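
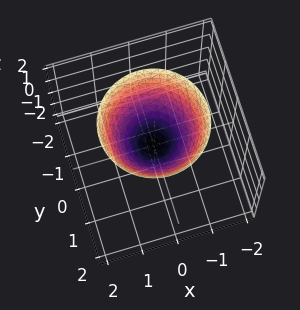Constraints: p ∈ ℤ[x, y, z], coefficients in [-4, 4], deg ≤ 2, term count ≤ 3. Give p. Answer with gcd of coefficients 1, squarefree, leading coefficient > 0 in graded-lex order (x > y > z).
x^2 + y^2 - z

(a) The degree is 2 — a paraboloid; a quadric.
(b) Symmetries: rotational symmetry about the z-axis ⇒ p depends on x, y only through x² + y².
(c) From the axis intercepts and sections: it meets the y-axis at y = 0 (among the integer gridlines); it crosses the x-axis at the gridline x = 0; it meets the z-axis at z = 0 (among the integer gridlines).
(d) The integer polynomial consistent with all of this is the stated p.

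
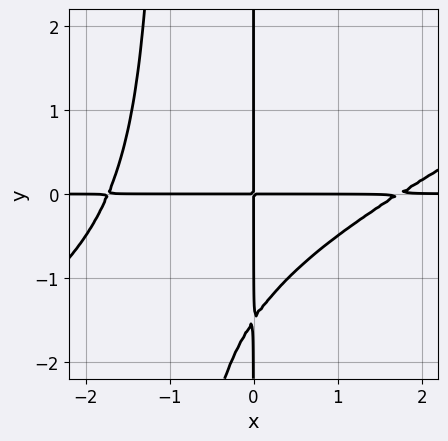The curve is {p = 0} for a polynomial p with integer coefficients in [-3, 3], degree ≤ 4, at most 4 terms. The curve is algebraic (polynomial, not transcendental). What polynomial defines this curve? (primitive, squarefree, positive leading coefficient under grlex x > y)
x^3*y - 2*x^2*y^2 - 2*x*y^2 - 3*x*y

1. Degree: a generic line meets the curve in up to 4 points, so deg p = 4.
2. Observable constraints: every point of the x-axis in the box is on the curve; every point of the y-axis in the box is on the curve.
3. Putting this together gives p.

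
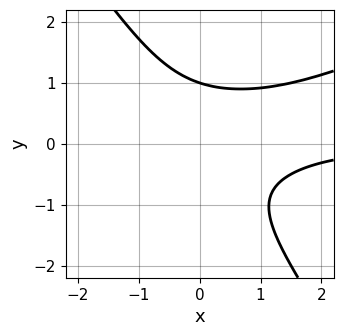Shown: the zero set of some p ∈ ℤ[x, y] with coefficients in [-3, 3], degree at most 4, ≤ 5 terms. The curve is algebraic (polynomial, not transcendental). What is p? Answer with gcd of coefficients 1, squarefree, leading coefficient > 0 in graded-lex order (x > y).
2*x^2*y - 3*x*y^2 - 3*y^3 + 3

1. Degree: a generic line meets the curve in up to 3 points, so deg p = 3.
2. Reading off the gridlines: one y-axis crossing is at y = 1; no x-intercept at any integer in the box.
3. Solving for integer coefficients yields p as stated.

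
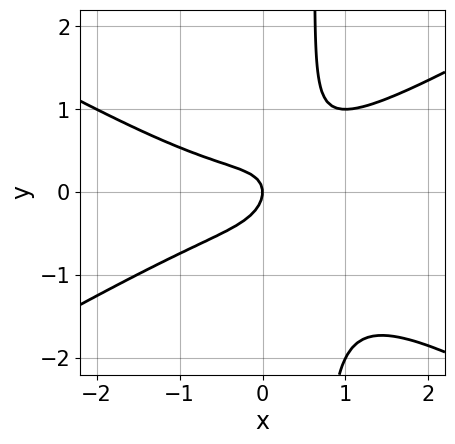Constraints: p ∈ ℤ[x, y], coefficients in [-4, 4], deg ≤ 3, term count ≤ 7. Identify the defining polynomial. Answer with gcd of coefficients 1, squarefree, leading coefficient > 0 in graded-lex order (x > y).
x^3 - 3*x*y^2 - x*y + 2*y^2 + x

1. deg p = 3. A generic line meets the curve in up to 3 points.
2. Checking where it meets the axes: it meets the y-axis at y = 0 (among the integer gridlines); it meets the x-axis at x = 0 (among the integer gridlines).
3. Solving for integer coefficients yields p as stated.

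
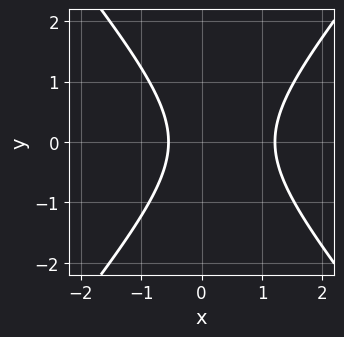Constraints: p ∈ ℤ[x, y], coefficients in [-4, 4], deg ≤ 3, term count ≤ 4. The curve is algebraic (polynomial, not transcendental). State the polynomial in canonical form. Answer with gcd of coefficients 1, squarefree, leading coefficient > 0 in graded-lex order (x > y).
Degree: no degree-1 curve has this shape, so deg p = 2.
Symmetries: the y ↦ −y reflection is a symmetry, so y appears only in even powers.
From the visible intercepts: it misses every integer gridline on the y-axis.
The integer polynomial consistent with all of this is the stated p.

3*x^2 - 2*y^2 - 2*x - 2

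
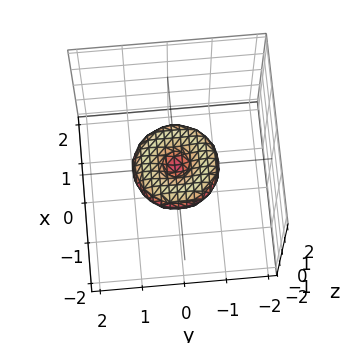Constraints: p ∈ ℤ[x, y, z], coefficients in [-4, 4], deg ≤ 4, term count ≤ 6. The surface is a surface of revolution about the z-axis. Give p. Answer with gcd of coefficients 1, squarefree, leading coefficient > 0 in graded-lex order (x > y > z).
x^4 + 2*x^2*y^2 + y^4 - x^2 - y^2 + 2*z^2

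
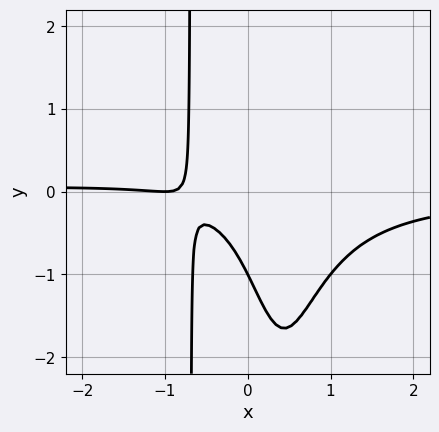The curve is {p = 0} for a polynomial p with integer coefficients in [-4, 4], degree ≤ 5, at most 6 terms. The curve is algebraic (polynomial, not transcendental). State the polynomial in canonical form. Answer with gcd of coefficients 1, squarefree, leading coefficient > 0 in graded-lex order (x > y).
3*x^3*y + x^2 + 2*x + y + 1

1. deg p = 4. No degree-3 curve has this shape.
2. From the visible intercepts: it crosses the y-axis at the gridline y = -1; it meets the x-axis at x = -1 (among the integer gridlines).
3. These observations pin down the coefficients.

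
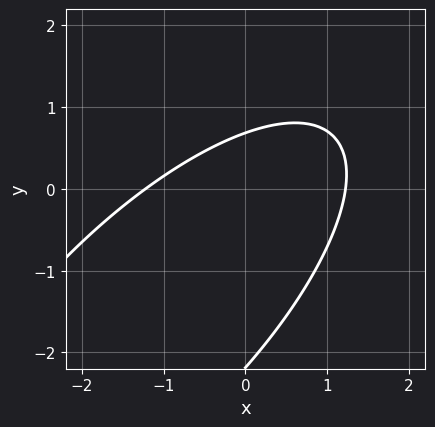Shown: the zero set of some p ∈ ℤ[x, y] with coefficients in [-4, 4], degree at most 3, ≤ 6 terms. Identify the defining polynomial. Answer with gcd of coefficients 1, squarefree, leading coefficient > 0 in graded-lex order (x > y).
deg p = 2. A generic line meets the curve in up to 2 points.
The integer polynomial consistent with all of this is the stated p.

2*x^2 - 3*x*y + 2*y^2 + 3*y - 3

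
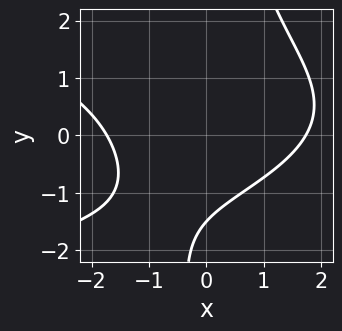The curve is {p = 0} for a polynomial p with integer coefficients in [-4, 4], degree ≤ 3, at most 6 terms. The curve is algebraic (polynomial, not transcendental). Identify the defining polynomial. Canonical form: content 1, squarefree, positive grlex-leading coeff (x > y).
x*y^2 + x^2 - 2*y - 3

1. Degree: the shape is more complex than any degree-2 curve, so deg p = 3.
2. Solving for integer coefficients yields p as stated.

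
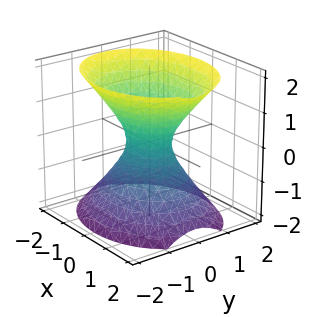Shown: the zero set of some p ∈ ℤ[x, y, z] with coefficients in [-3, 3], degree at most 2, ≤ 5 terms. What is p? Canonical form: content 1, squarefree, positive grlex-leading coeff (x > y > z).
2*x^2 + 3*y^2 - 2*z^2 - 1

1. The degree is 2 — one connected sheet with a waist; a quadric.
2. Symmetries: mirror symmetry x ↦ −x ⇒ only even powers of x; the y ↦ −y reflection is a symmetry, so y appears only in even powers; it's symmetric under z → −z, forcing even powers of z.
3. From the visible intercepts: it misses every integer gridline on the z-axis.
4. Solving for integer coefficients yields p as stated.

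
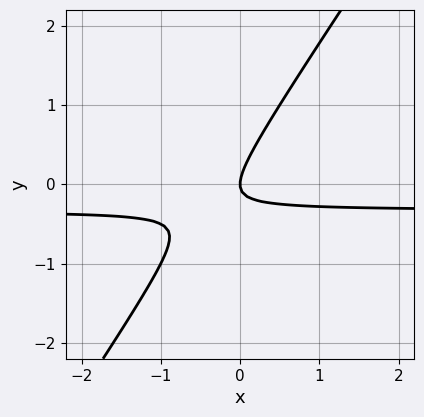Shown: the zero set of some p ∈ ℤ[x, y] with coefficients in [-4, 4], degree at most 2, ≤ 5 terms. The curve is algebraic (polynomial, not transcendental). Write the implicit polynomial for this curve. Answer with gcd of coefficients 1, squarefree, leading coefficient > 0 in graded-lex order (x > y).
deg p = 2.
Against the integer gridlines: it crosses the y-axis at the gridline y = 0; it crosses the x-axis at the gridline x = 0.
Together with the visible shape, these determine p as stated.

3*x*y - 2*y^2 + x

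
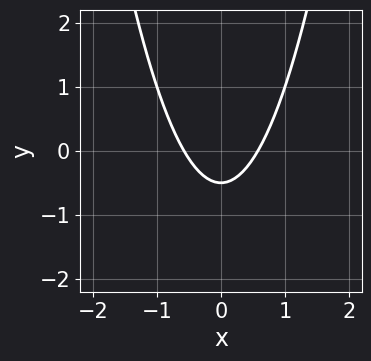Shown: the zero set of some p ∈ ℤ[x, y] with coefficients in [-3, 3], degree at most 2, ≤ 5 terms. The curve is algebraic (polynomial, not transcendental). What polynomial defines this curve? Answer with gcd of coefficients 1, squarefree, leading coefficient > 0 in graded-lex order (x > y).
3*x^2 - 2*y - 1

1. deg p = 2. A generic line meets the curve in up to 2 points.
2. Symmetries: it's symmetric under x → −x, forcing even powers of x.
3. Solving for integer coefficients yields p as stated.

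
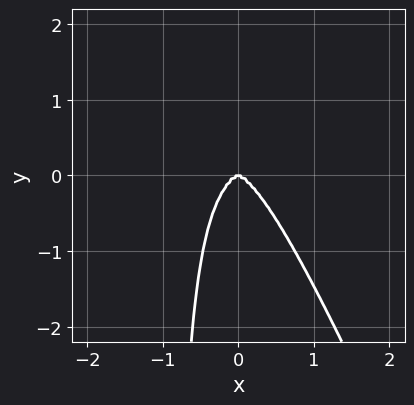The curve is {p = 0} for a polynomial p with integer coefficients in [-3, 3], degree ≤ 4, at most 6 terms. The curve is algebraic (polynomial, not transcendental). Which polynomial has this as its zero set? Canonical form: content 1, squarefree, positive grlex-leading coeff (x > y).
The degree is 4 — a generic line meets the curve in up to 4 points.
Reading off the gridlines: one y-axis crossing is at y = 0; it meets the x-axis at x = 0 (among the integer gridlines).
Assembling these constraints gives the stated polynomial.

2*x^4 + 2*x^2*y^2 + x*y^3 + y^3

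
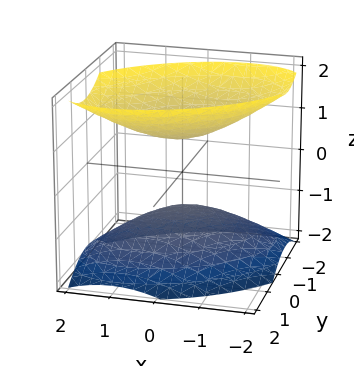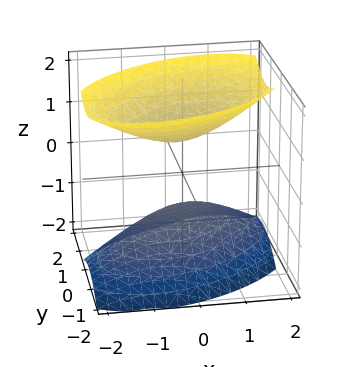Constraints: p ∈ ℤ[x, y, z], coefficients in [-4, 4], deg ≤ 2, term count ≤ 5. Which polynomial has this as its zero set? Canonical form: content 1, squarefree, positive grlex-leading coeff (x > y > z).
First, I count 2 distinct pieces. They look like related sheets of one shape, so recover p as a whole.
Then, deg p = 2. No degree-1 surface has this shape.
Next, observable constraints: it misses every integer gridline on the x-axis; it misses every integer gridline on the y-axis.
Finally, solving for integer coefficients yields p as stated.

2*x^2 - 2*x*y + 3*y^2 - 3*z^2 + 2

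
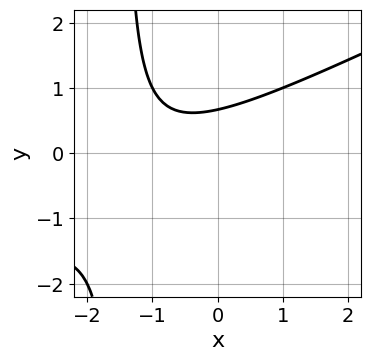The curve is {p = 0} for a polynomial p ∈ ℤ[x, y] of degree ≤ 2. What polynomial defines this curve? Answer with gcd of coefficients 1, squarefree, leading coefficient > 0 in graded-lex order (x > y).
x^2 - 2*x*y + 2*x - 3*y + 2

1. The degree is 2 — no degree-1 curve has this shape.
2. From the visible intercepts: no x-intercept at any integer in the box.
3. Putting this together gives p.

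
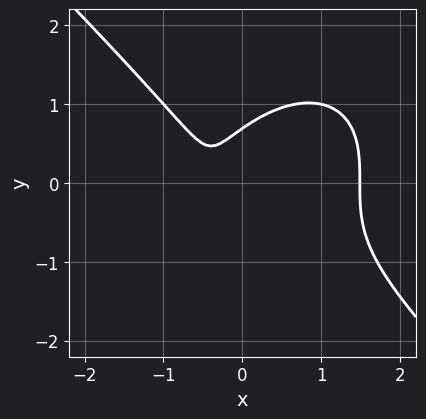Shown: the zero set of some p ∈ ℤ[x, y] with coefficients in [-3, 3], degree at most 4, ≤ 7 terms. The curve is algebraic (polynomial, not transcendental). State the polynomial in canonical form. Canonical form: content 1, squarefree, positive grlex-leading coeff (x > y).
3*x^3 + 3*y^3 - 2*x^2 - 3*x - 1

First, degree: the shape is more complex than any degree-2 curve, so deg p = 3.
Finally, the integer polynomial consistent with all of this is the stated p.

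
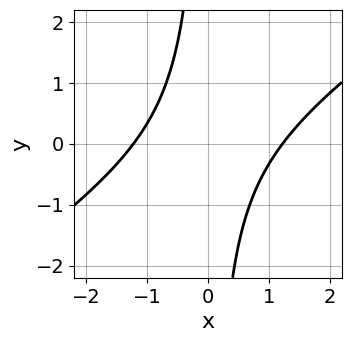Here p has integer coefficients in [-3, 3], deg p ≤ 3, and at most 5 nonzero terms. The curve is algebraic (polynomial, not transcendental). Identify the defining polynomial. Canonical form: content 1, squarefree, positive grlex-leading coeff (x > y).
2*x^2 - 3*x*y - 3

(a) deg p = 2. A generic line meets the curve in up to 2 points.
(b) From the visible intercepts: no y-intercept at any integer in the box.
(c) Putting this together gives p.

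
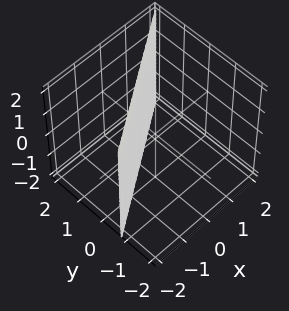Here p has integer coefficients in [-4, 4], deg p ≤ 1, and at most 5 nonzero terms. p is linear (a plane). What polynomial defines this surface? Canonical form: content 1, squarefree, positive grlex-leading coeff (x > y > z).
The degree is 1 — every cross-section is a straight line — this is a plane.
From the axis intercepts and sections: it crosses the x-axis at the gridline x = -1; it misses every integer gridline on the z-axis.
The integer polynomial consistent with all of this is the stated p.

2*x - 3*y + 2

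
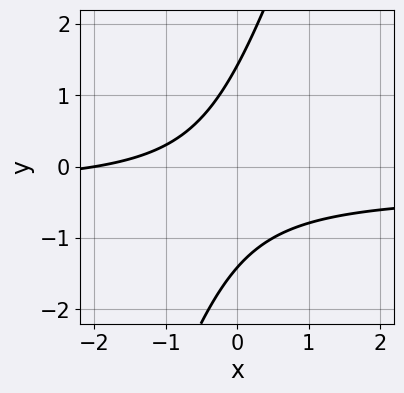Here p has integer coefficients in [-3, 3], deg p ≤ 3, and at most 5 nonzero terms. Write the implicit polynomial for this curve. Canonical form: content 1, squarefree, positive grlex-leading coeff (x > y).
3*x*y - y^2 + x + 2

1. deg p = 2.
2. Reading off the gridlines: it meets the x-axis at x = -2 (among the integer gridlines).
3. Together with the visible shape, these determine p as stated.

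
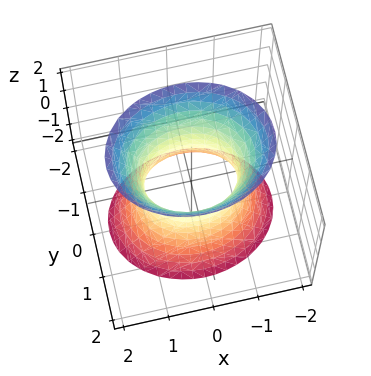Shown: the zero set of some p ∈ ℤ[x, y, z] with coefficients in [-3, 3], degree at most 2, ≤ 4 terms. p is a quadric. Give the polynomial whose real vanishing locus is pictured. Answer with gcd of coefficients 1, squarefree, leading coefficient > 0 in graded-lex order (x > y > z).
2*x^2 + 3*y^2 - z^2 - 2

1. Degree: one connected sheet with a waist; a quadric, so deg p = 2.
2. Symmetries: it's symmetric under z → −z, forcing even powers of z; it's symmetric under y → −y, forcing even powers of y; the x ↦ −x reflection is a symmetry, so x appears only in even powers.
3. Checking where it meets the axes: the x-axis gridline crossings are at x ∈ {-1, 1}; it misses every integer gridline on the z-axis.
4. Putting this together gives p.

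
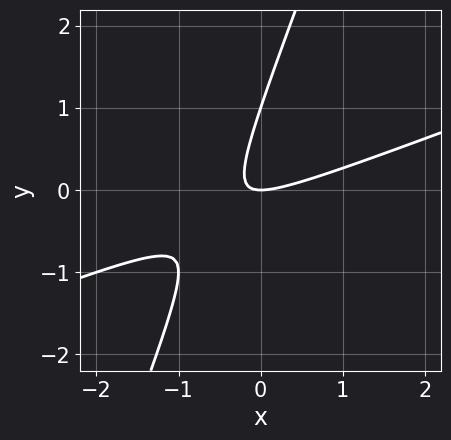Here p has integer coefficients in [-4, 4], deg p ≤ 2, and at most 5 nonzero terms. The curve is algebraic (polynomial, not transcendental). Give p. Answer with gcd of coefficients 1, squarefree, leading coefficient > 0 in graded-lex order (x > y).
x^2 - 3*x*y + y^2 - y

First, the degree is 2 — no degree-1 curve has this shape.
Next, from the axis intercepts and sections: it crosses the x-axis at the gridline x = 0; the y-axis gridline crossings are at y ∈ {0, 1}.
Finally, these observations pin down the coefficients.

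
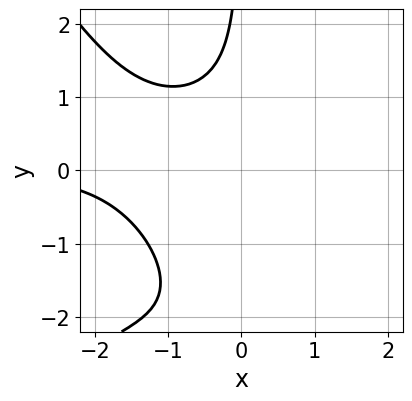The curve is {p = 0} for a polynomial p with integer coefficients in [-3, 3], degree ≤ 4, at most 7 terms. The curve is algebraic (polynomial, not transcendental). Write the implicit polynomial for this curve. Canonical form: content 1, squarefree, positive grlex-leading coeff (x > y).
deg p = 4. A generic line meets the curve in up to 4 points.
Against the integer gridlines: it misses every integer gridline on the y-axis; it misses every integer gridline on the x-axis.
These observations pin down the coefficients.

x^3*y - x^2*y^2 - x*y^3 - 3*x*y^2 - 3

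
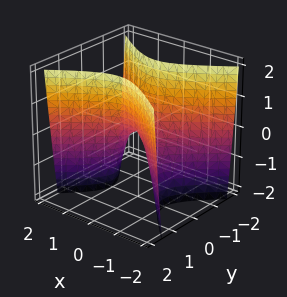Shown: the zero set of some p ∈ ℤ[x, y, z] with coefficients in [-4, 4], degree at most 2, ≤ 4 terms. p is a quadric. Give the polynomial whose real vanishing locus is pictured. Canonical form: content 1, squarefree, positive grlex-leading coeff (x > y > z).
2*x^2 - 3*y^2 + z

The degree is 2 — a hyperbolic paraboloid; a quadric.
Symmetries: the x ↦ −x reflection is a symmetry, so x appears only in even powers; it's symmetric under y → −y, forcing even powers of y.
From the axis intercepts and sections: it meets the y-axis at y = 0 (among the integer gridlines); it meets the z-axis at z = 0 (among the integer gridlines).
The integer polynomial consistent with all of this is the stated p.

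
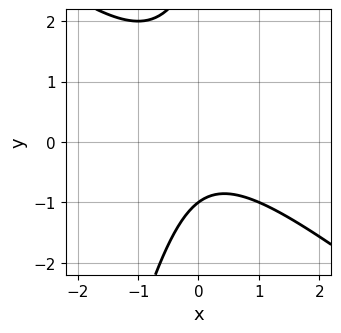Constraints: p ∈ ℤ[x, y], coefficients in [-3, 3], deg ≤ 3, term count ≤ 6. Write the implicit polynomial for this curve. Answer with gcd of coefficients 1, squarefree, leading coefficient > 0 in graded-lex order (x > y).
Degree: the shape is more complex than any degree-1 curve, so deg p = 2.
From the visible intercepts: it meets the y-axis at y = -1 (among the integer gridlines); the curve avoids every integer x-axis point in the box.
The integer polynomial consistent with all of this is the stated p.

3*x^2 + 3*x*y - y^2 + 2*y + 3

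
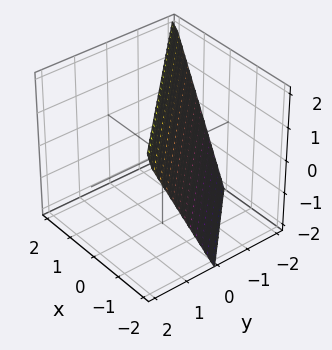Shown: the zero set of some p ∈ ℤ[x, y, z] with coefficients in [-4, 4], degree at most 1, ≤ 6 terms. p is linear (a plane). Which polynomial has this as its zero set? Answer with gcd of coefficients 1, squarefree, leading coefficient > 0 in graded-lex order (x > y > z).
2*x + 2*y - z + 2

(a) Degree: the surface is flat (a plane), so deg p = 1.
(b) Checking where it meets the axes: it crosses the y-axis at the gridline y = -1; it meets the z-axis at z = 2 (among the integer gridlines); it meets the x-axis at x = -1 (among the integer gridlines).
(c) Matching integer coefficients to the picture gives p.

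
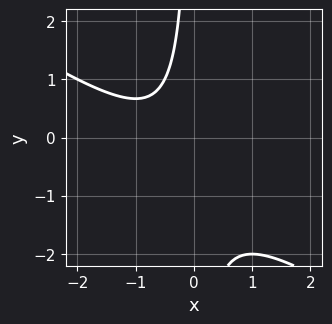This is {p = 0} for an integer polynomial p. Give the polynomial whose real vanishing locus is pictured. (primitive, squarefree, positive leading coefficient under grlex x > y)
2*x^2 + 3*x*y + 2*x + 2

First, deg p = 2. A generic line meets the curve in up to 2 points.
Next, observable constraints: no y-intercept at any integer in the box; it misses every integer gridline on the x-axis.
Finally, fitting integer coefficients to these (and the overall shape) gives p.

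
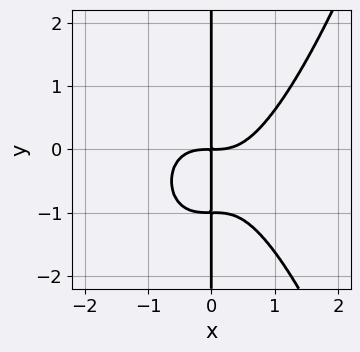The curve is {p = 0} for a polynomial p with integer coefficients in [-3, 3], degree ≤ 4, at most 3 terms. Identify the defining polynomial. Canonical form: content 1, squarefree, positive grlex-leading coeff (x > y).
1. The degree is 4 — a generic line meets the curve in up to 4 points.
2. Against the integer gridlines: every point of the y-axis in the box is on the curve.
3. Together with the visible shape, these determine p as stated.

x^4 - x*y^2 - x*y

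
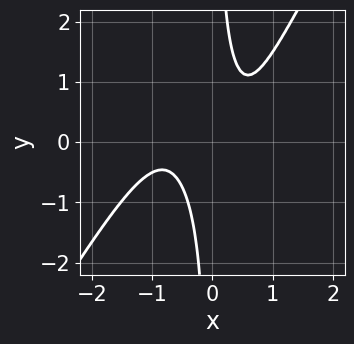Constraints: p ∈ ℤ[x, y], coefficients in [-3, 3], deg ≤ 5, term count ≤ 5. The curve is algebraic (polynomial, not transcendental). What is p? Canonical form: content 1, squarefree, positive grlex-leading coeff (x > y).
3*x^4 - 2*x^3*y + 2*x^3 - 2*x*y + 1

1. The degree is 4 — no degree-3 curve has this shape.
2. Against the integer gridlines: it misses every integer gridline on the x-axis; it misses every integer gridline on the y-axis.
3. These observations pin down the coefficients.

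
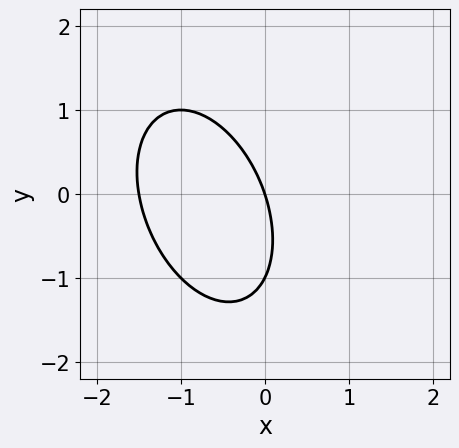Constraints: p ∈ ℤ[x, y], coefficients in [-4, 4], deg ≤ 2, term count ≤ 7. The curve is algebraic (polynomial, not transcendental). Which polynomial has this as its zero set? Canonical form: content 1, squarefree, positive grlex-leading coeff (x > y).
First, degree: no degree-1 curve has this shape, so deg p = 2.
Next, observable constraints: the y-axis gridline crossings are at y ∈ {-1, 0}; it meets the x-axis at x = 0 (among the integer gridlines).
Finally, putting this together gives p.

2*x^2 + x*y + y^2 + 3*x + y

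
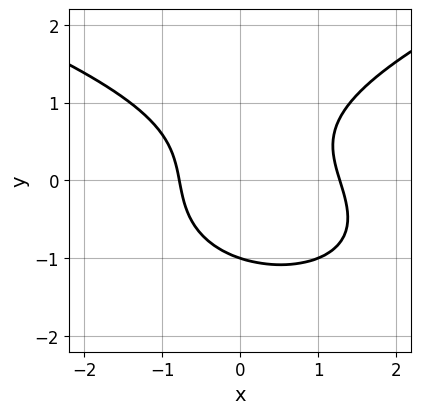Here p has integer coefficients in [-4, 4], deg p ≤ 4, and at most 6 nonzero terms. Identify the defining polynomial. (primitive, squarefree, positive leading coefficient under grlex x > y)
Degree: a generic line meets the curve in up to 3 points, so deg p = 3.
Against the integer gridlines: it meets the y-axis at y = -1 (among the integer gridlines).
Together with the visible shape, these determine p as stated.

2*y^3 - 2*x^2 - x*y + x + 2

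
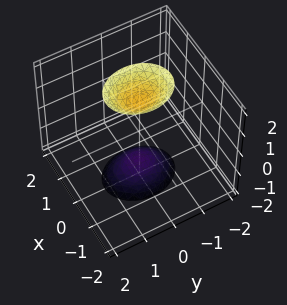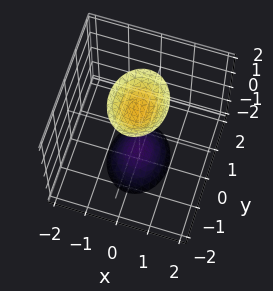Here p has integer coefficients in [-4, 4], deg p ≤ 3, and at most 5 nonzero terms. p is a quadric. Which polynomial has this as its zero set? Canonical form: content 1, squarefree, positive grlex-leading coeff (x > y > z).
3*x^2 + 2*y^2 - z^2 + 2

The picture has 2 separate pieces.
Degree: two separate bowl-shaped sheets opening away from each other; a quadric, so deg p = 2.
Symmetries: mirror symmetry y ↦ −y ⇒ only even powers of y; the z ↦ −z reflection is a symmetry, so z appears only in even powers; the x ↦ −x reflection is a symmetry, so x appears only in even powers.
From the visible intercepts: the surface avoids every integer y-axis point in the box; no x-intercept at any integer in the box.
Assembling these constraints gives the stated polynomial.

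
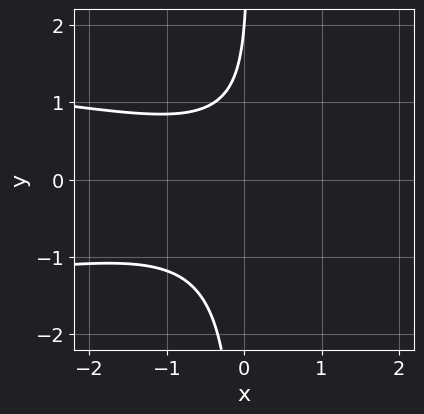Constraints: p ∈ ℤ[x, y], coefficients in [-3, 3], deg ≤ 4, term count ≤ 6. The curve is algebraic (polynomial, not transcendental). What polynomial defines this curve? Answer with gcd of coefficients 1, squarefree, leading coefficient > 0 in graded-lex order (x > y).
3*x*y^2 + x^2 - y + 2

(a) Degree: a generic line meets the curve in up to 3 points, so deg p = 3.
(b) Observable constraints: one y-axis crossing is at y = 2; the curve avoids every integer x-axis point in the box.
(c) Matching integer coefficients to the picture gives p.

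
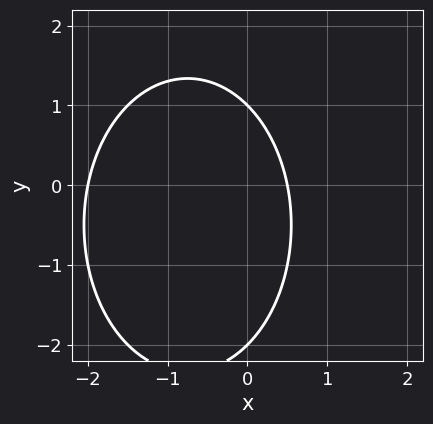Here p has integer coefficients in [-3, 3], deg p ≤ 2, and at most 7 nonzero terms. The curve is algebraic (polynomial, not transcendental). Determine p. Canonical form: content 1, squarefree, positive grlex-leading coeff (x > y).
2*x^2 + y^2 + 3*x + y - 2

(a) The degree is 2 — a generic line meets the curve in up to 2 points.
(b) Checking where it meets the axes: it crosses the x-axis at the gridline x = -2; among the integer gridlines, it crosses the y-axis at y ∈ {-2, 1}.
(c) Assembling these constraints gives the stated polynomial.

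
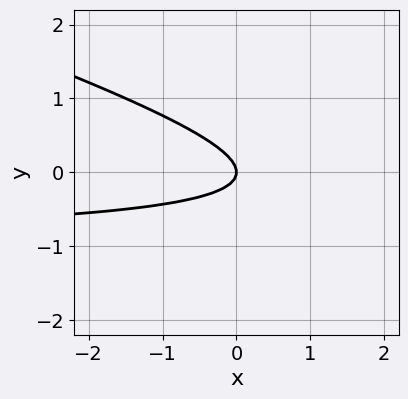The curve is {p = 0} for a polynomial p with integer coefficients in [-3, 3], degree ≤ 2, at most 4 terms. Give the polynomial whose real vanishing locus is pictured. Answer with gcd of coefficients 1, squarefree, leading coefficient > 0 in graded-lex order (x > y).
First, the degree is 2 — a generic line meets the curve in up to 2 points.
Next, observable constraints: it crosses the x-axis at the gridline x = 0; one y-axis crossing is at y = 0.
Finally, assembling these constraints gives the stated polynomial.

x*y + 3*y^2 + x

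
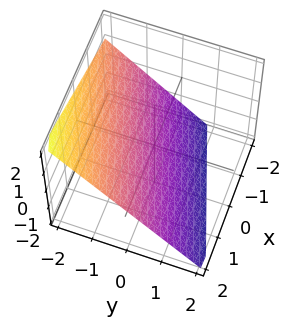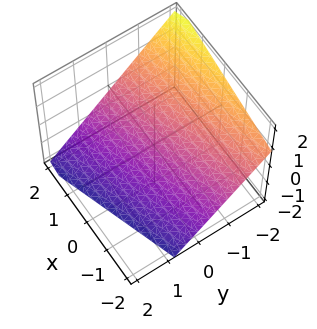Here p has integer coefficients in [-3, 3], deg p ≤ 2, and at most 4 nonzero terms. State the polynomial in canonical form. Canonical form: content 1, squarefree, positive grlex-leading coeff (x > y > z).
x - 3*y - 3*z - 2

The degree is 1 — every cross-section is a straight line — this is a plane.
Checking where it meets the axes: it crosses the x-axis at the gridline x = 2.
Assembling these constraints gives the stated polynomial.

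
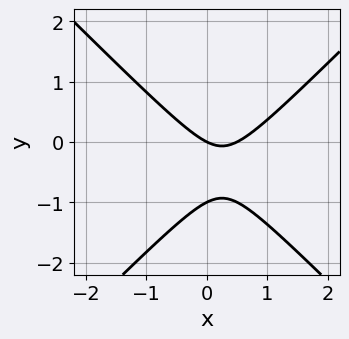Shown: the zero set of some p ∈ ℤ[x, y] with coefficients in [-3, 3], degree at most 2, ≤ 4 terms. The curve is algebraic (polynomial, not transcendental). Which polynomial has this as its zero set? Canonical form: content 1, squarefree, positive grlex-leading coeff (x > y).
deg p = 2.
Checking where it meets the axes: it meets the x-axis at x = 0 (among the integer gridlines); among the integer gridlines, it crosses the y-axis at y ∈ {-1, 0}.
Matching integer coefficients to the picture gives p.

2*x^2 - 2*y^2 - x - 2*y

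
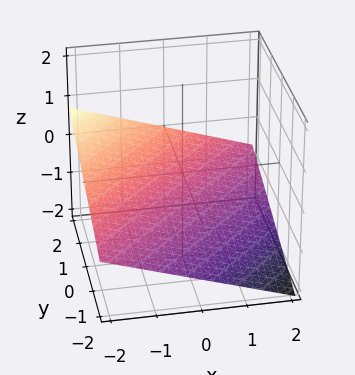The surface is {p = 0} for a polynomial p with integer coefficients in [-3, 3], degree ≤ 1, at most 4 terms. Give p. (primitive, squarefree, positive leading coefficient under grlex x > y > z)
x - y + 3*z + 2

deg p = 1. The surface is flat (a plane).
From the axis intercepts and sections: it meets the y-axis at y = 2 (among the integer gridlines); one x-axis crossing is at x = -2.
Together with the visible shape, these determine p as stated.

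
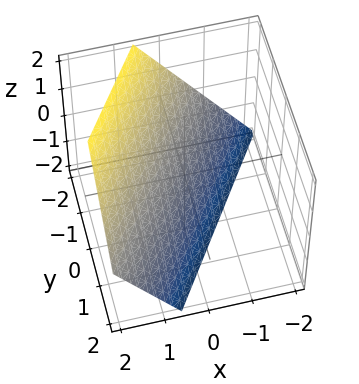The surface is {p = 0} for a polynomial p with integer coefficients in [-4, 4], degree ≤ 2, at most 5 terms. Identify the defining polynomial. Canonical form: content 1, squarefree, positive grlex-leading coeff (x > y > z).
1. Degree: every cross-section is a straight line — this is a plane, so deg p = 1.
2. From the visible intercepts: it meets the y-axis at y = -1 (among the integer gridlines); it crosses the z-axis at the gridline z = -1.
3. The integer polynomial consistent with all of this is the stated p.

3*x - 2*y - 2*z - 2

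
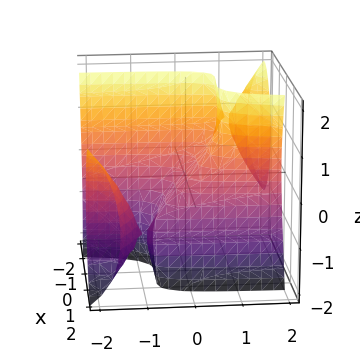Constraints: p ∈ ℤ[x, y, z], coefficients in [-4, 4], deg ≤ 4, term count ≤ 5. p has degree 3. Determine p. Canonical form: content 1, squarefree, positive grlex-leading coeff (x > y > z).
2*x^3 + 3*x^2*y - y*z^2 - 2*y + 2*z

(a) I count 3 distinct pieces.
(b) The degree is 3 — no degree-2 surface has this shape.
(c) Checking where it meets the axes: it crosses the y-axis at the gridline y = 0; it crosses the x-axis at the gridline x = 0; it crosses the z-axis at the gridline z = 0.
(d) Solving for integer coefficients yields p as stated.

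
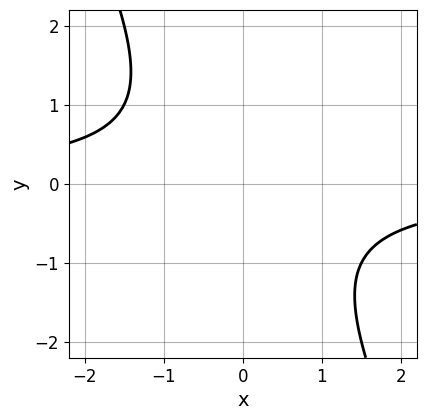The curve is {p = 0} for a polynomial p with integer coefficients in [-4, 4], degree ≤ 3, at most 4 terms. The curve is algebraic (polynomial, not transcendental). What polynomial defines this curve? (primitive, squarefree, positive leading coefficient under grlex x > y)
2*x*y + y^2 + 2

First, degree: the shape is more complex than any degree-1 curve, so deg p = 2.
Then, checking where it meets the axes: the curve avoids every integer y-axis point in the box; no x-intercept at any integer in the box.
Finally, assembling these constraints gives the stated polynomial.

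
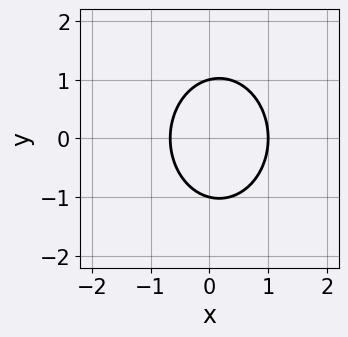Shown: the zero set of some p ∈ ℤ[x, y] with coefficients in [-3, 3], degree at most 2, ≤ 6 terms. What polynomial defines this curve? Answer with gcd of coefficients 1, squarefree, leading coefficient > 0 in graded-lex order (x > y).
(a) The degree is 2 — no degree-1 curve has this shape.
(b) Symmetries: mirror symmetry y ↦ −y ⇒ only even powers of y.
(c) From the visible intercepts: among the integer gridlines, it crosses the y-axis at y ∈ {-1, 1}; one x-axis crossing is at x = 1.
(d) These observations pin down the coefficients.

3*x^2 + 2*y^2 - x - 2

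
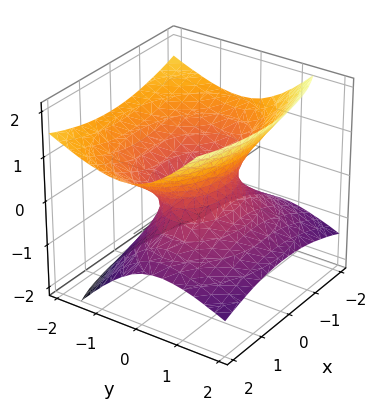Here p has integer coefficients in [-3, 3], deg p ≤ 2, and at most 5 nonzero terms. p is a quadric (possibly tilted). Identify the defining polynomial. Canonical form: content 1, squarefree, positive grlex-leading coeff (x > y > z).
x^2 + 2*y^2 + 2*y*z - 3*z^2 - 1

1. The degree is 2 — a generic line meets the surface in up to 2 points.
2. Against the integer gridlines: no z-intercept at any integer in the box; the x-axis gridline crossings are at x ∈ {-1, 1}.
3. Assembling these constraints gives the stated polynomial.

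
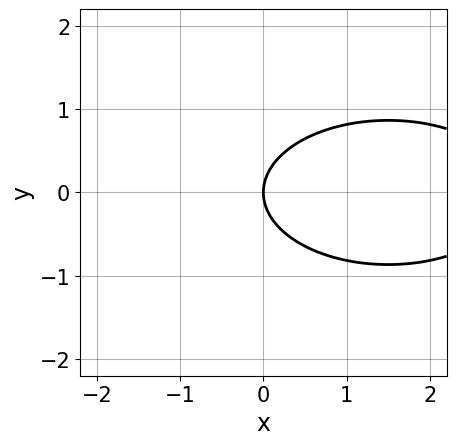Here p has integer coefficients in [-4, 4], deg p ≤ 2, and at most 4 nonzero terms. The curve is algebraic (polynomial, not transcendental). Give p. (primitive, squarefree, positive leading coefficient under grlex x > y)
x^2 + 3*y^2 - 3*x

Degree: the shape is more complex than any degree-1 curve, so deg p = 2.
Symmetries: it's symmetric under y → −y, forcing even powers of y.
Against the integer gridlines: it meets the x-axis at x = 0 (among the integer gridlines); one y-axis crossing is at y = 0.
Matching integer coefficients to the picture gives p.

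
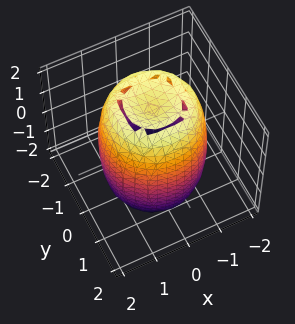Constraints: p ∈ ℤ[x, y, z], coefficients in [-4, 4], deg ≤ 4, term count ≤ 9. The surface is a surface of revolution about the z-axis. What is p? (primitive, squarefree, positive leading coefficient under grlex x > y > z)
2*x^4 + 4*x^2*y^2 + 2*y^4 - 3*x^2 - 3*y^2 + z^2 - 3

1. The degree is 4 — no degree-3 surface has this shape.
2. Symmetries: rotational symmetry about the z-axis ⇒ p depends on x, y only through x² + y².
3. Observable constraints: a circular section at z = -2 has radius between 0 and 1.
4. Together with the visible shape, these determine p as stated.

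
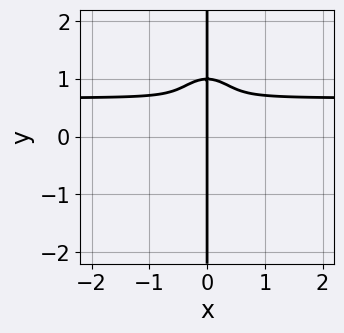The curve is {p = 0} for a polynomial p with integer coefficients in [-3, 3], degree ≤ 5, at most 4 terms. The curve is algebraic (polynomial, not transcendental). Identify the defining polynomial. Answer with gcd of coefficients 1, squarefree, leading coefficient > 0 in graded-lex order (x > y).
3*x^3*y + x*y^3 - 2*x^3 - x*y^2

Degree: a generic line meets the curve in up to 4 points, so deg p = 4.
Against the integer gridlines: it crosses the x-axis at the gridline x = 0; every point of the y-axis in the box is on the curve.
These observations pin down the coefficients.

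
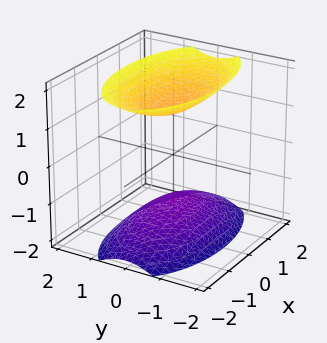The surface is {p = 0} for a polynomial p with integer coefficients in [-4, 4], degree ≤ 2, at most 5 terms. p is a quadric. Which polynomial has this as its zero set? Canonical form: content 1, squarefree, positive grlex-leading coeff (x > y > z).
1. There are 2 components. They look like related sheets of one shape, so recover p as a whole.
2. Degree: two sheets facing apart; a quadric, so deg p = 2.
3. Symmetries: the x ↦ −x reflection is a symmetry, so x appears only in even powers; the y ↦ −y reflection is a symmetry, so y appears only in even powers; the z ↦ −z reflection is a symmetry, so z appears only in even powers.
4. From the axis intercepts and sections: it misses every integer gridline on the x-axis; it misses every integer gridline on the y-axis.
5. Solving for integer coefficients yields p as stated.

x^2 + 3*y^2 - 2*z^2 + 3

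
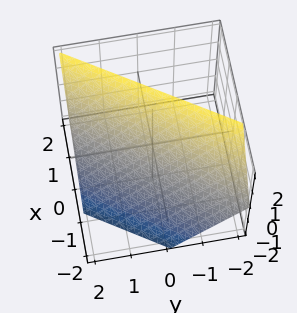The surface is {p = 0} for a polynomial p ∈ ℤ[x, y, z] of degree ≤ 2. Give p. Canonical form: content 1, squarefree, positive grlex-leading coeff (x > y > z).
First, the degree is 1 — the surface is flat (a plane).
Then, from the axis intercepts and sections: it meets the z-axis at z = 1 (among the integer gridlines); it meets the y-axis at y = 1 (among the integer gridlines).
Finally, solving for integer coefficients yields p as stated.

3*x - 2*y - 2*z + 2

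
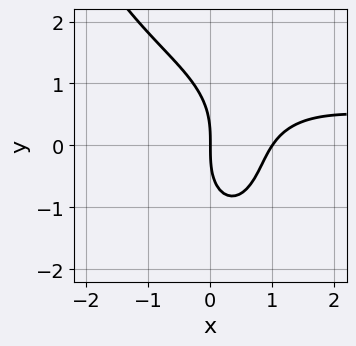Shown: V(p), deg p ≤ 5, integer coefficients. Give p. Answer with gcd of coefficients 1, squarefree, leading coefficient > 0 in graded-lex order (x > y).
x^3*y + x^2*y + y^3 - 3*x^2 + 3*x

(a) The degree is 4 — no degree-3 curve has this shape.
(b) Against the integer gridlines: one y-axis crossing is at y = 0; the x-axis gridline crossings are at x ∈ {0, 1}.
(c) Together with the visible shape, these determine p as stated.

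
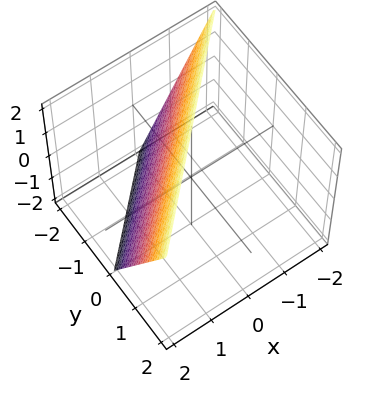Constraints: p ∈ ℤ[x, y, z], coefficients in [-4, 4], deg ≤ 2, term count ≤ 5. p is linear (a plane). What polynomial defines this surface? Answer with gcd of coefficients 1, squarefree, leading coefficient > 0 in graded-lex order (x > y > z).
1. The degree is 1 — the surface is flat (a plane).
2. Observable constraints: it crosses the x-axis at the gridline x = 1; it crosses the y-axis at the gridline y = -1.
3. Together with the visible shape, these determine p as stated.

2*x - 2*y + z - 2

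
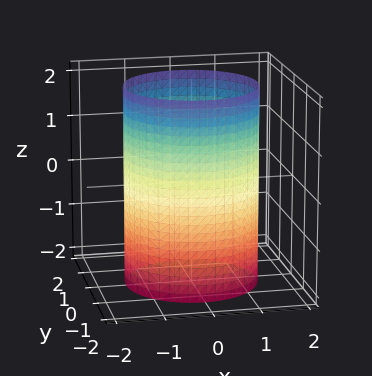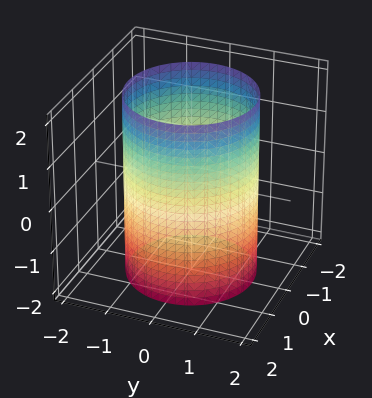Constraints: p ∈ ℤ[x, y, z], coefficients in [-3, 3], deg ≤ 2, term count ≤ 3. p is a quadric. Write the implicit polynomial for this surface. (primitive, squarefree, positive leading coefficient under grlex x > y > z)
x^2 + y^2 - 2

1. Degree: a cylinder; a quadric, so deg p = 2.
2. Symmetries: it's symmetric under z → −z, forcing even powers of z; rotational symmetry about the z-axis ⇒ p depends on x, y only through x² + y².
3. Checking where it meets the axes: a circular section at z = -2 has radius between 1 and 2; no z-intercept at any integer in the box.
4. The integer polynomial consistent with all of this is the stated p.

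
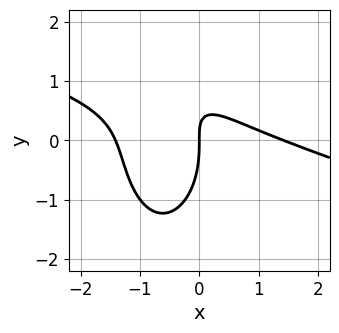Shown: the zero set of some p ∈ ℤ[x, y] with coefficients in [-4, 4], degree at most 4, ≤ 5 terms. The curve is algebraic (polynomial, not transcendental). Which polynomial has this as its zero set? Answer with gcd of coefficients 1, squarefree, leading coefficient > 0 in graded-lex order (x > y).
x^3 + 3*x^2*y + y^3 + 3*x*y - 2*x

deg p = 3.
Checking where it meets the axes: it crosses the y-axis at the gridline y = 0; it meets the x-axis at x = 0 (among the integer gridlines).
Assembling these constraints gives the stated polynomial.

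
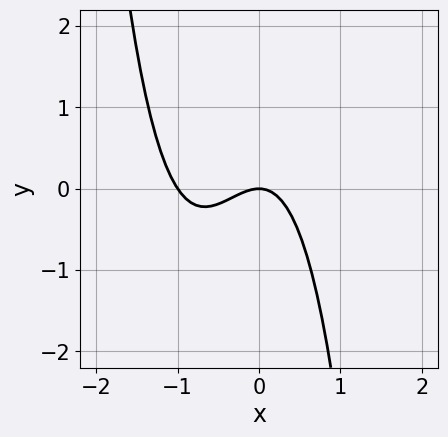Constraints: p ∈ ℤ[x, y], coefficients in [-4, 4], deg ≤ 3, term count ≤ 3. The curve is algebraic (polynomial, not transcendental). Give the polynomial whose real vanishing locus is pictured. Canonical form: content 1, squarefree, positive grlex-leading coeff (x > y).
deg p = 3.
From the visible intercepts: the x-axis gridline crossings are at x ∈ {-1, 0}; it meets the y-axis at y = 0 (among the integer gridlines).
Together with the visible shape, these determine p as stated.

3*x^3 + 3*x^2 + 2*y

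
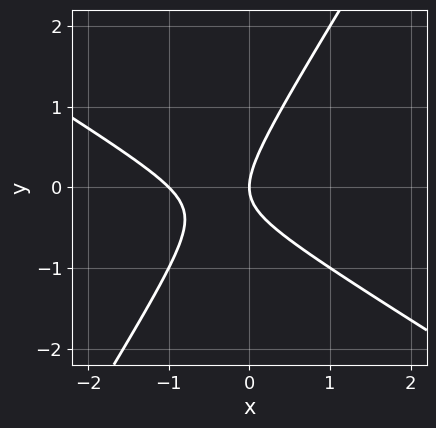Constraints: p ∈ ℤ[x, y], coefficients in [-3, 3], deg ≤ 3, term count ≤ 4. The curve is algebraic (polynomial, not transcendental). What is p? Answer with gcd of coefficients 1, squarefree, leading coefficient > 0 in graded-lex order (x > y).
x^2 + x*y - y^2 + x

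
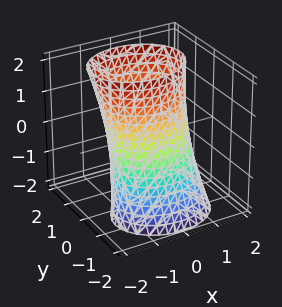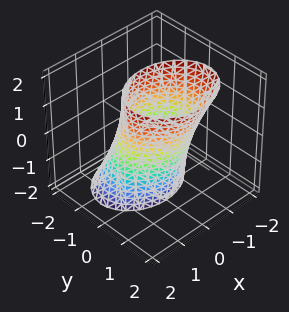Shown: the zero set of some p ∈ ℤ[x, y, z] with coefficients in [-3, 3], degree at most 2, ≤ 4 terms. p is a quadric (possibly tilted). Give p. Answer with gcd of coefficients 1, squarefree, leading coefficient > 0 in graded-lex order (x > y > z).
2*x^2 + 3*y^2 - 2*y*z - 3

(a) deg p = 2. No degree-1 surface has this shape.
(b) From the axis intercepts and sections: no z-intercept at any integer in the box; the y-axis gridline crossings are at y ∈ {-1, 1}.
(c) These observations pin down the coefficients.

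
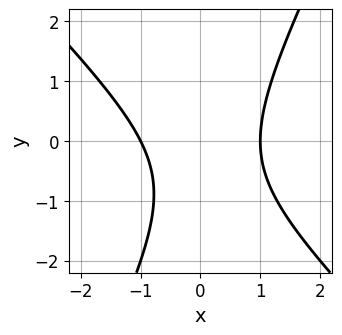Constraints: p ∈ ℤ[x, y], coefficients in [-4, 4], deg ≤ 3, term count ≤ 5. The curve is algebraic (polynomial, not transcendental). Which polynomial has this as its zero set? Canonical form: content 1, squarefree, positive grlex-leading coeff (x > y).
The degree is 2 — a generic line meets the curve in up to 2 points.
Against the integer gridlines: no y-intercept at any integer in the box; the x-axis gridline crossings are at x ∈ {-1, 1}.
Assembling these constraints gives the stated polynomial.

2*x^2 + x*y - y^2 - y - 2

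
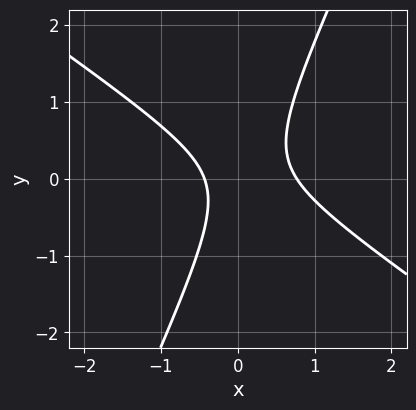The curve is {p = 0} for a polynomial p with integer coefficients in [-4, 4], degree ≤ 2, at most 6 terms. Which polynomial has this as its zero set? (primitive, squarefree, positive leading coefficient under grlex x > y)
3*x^2 + 3*x*y - 2*y^2 - x - 1

First, degree: a generic line meets the curve in up to 2 points, so deg p = 2.
Then, against the integer gridlines: no y-intercept at any integer in the box.
Finally, these observations pin down the coefficients.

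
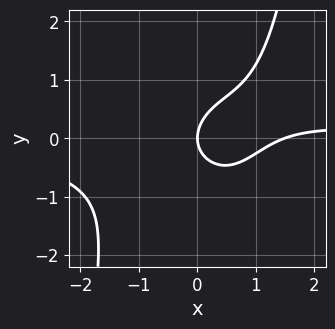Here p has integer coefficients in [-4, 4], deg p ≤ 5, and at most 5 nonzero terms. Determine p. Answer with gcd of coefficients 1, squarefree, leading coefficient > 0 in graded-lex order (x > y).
2*x^3*y - 2*x^2 + x*y - 3*y^2 + 3*x

1. The degree is 4 — no degree-3 curve has this shape.
2. Observable constraints: one x-axis crossing is at x = 0; it meets the y-axis at y = 0 (among the integer gridlines).
3. Matching integer coefficients to the picture gives p.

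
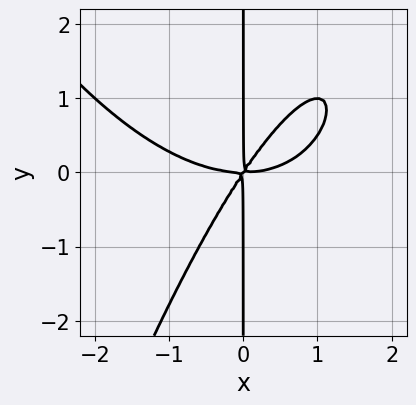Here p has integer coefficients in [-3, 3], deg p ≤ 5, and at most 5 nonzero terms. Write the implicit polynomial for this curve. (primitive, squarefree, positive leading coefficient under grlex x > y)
(a) The degree is 4 — the shape is more complex than any degree-3 curve.
(b) From the visible intercepts: the visible y-axis segment lies entirely on the curve.
(c) Putting this together gives p.

x^4 - 3*x^2*y + 2*x*y^2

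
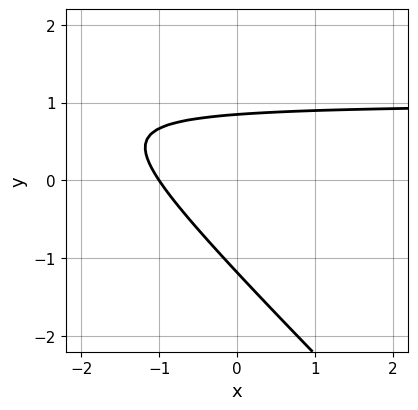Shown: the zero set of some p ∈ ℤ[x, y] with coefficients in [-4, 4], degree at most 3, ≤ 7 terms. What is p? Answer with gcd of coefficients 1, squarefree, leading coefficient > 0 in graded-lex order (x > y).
The degree is 2 — no degree-1 curve has this shape.
Against the integer gridlines: it meets the x-axis at x = -1 (among the integer gridlines).
Assembling these constraints gives the stated polynomial.

3*x*y + 3*y^2 - 3*x + y - 3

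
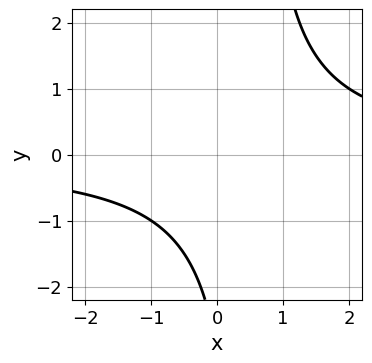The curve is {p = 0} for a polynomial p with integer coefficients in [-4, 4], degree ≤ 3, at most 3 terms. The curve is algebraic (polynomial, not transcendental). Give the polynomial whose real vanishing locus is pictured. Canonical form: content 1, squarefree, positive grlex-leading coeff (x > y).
2*x*y - y - 3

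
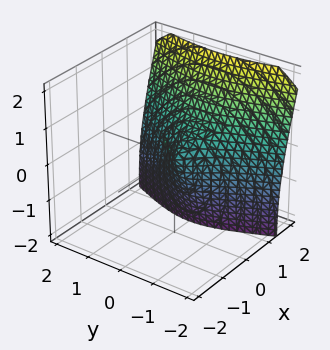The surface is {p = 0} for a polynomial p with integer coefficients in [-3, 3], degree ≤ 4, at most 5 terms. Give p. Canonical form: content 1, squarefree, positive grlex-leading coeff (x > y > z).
The degree is 3 — no degree-2 surface has this shape.
Solving for integer coefficients yields p as stated.

3*x^3 - x^2 - 3*x*z - 2*y^2 - z^2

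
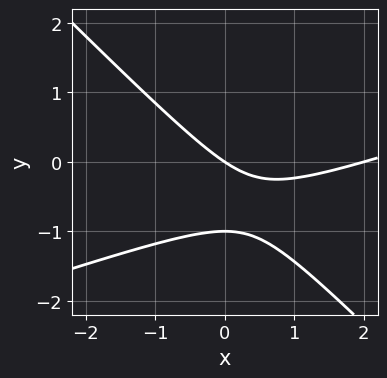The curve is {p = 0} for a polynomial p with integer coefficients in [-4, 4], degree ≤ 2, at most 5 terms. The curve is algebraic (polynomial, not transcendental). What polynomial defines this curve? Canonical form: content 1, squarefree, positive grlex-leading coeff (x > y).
First, deg p = 2. The shape is more complex than any degree-1 curve.
Next, observable constraints: among the integer gridlines, it crosses the x-axis at x ∈ {0, 2}; the y-axis gridline crossings are at y ∈ {-1, 0}.
Finally, fitting integer coefficients to these (and the overall shape) gives p.

x^2 - 2*x*y - 3*y^2 - 2*x - 3*y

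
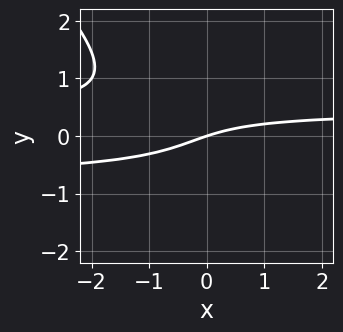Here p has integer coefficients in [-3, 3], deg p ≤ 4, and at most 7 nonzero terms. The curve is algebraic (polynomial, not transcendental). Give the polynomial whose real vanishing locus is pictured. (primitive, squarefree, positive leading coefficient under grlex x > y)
First, degree: a generic line meets the curve in up to 3 points, so deg p = 3.
Then, reading off the gridlines: it meets the y-axis at y = 0 (among the integer gridlines); one x-axis crossing is at x = 0.
Finally, these observations pin down the coefficients.

3*x*y^2 + 3*y^3 + x*y - x + 3*y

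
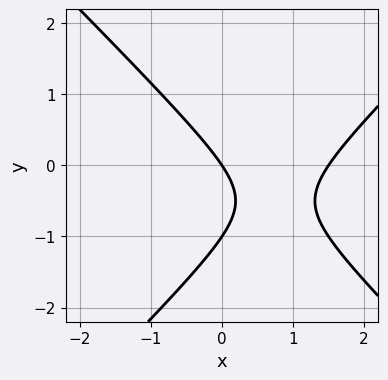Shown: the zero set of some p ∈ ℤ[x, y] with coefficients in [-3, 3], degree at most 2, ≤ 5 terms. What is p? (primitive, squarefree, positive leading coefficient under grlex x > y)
2*x^2 - 2*y^2 - 3*x - 2*y

(a) The degree is 2 — no degree-1 curve has this shape.
(b) Against the integer gridlines: it crosses the x-axis at the gridline x = 0; among the integer gridlines, it crosses the y-axis at y ∈ {-1, 0}.
(c) Matching integer coefficients to the picture gives p.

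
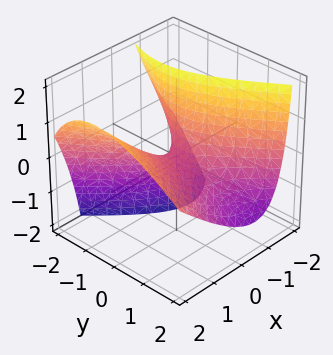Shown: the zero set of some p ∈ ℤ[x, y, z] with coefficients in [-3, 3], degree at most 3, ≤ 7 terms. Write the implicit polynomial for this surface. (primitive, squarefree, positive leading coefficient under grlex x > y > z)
3*x^2 - 3*x*z - 2*y^2 - 2*y*z - 3*z

1. deg p = 2. A generic line meets the surface in up to 2 points.
2. Reading off the gridlines: it meets the x-axis at x = 0 (among the integer gridlines); it meets the z-axis at z = 0 (among the integer gridlines); it meets the y-axis at y = 0 (among the integer gridlines).
3. Fitting integer coefficients to these (and the overall shape) gives p.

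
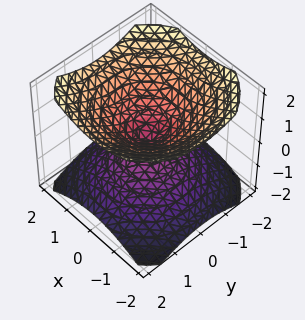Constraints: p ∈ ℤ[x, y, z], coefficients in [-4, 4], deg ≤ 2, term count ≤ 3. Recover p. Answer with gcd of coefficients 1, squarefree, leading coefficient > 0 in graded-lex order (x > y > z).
2*x^2 + 2*y^2 - 3*z^2

There are 2 components. Treating them together as one polynomial.
Degree: a double cone through the origin; a quadric, so deg p = 2.
Symmetries: mirror symmetry z ↦ −z ⇒ only even powers of z; rotational symmetry about the z-axis ⇒ p depends on x, y only through x² + y².
Observable constraints: it crosses the z-axis at the gridline z = 0; it crosses the x-axis at the gridline x = 0; it crosses the y-axis at the gridline y = 0; a circular section at z = -1 has radius between 1 and 2.
These observations pin down the coefficients.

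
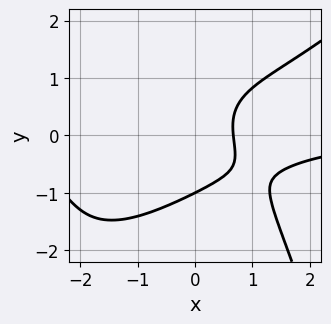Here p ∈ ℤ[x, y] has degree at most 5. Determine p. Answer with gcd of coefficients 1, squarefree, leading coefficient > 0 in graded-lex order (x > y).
x^3*y - x^2*y^2 - 2*y^3 + 3*x - 2

1. deg p = 4.
2. From the visible intercepts: one y-axis crossing is at y = -1.
3. These observations pin down the coefficients.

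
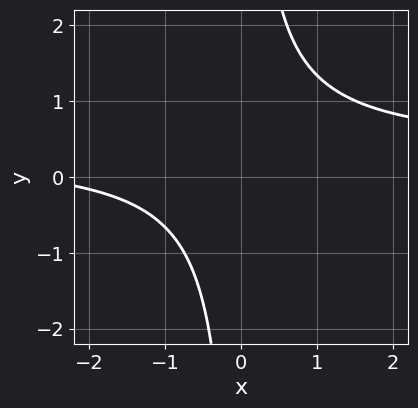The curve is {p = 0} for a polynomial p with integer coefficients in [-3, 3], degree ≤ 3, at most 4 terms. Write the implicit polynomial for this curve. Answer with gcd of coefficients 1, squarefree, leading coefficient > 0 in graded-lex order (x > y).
First, the degree is 2 — no degree-1 curve has this shape.
Then, from the axis intercepts and sections: it misses every integer gridline on the x-axis; it misses every integer gridline on the y-axis.
Finally, together with the visible shape, these determine p as stated.

3*x*y - x - 3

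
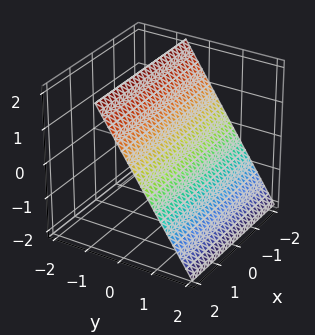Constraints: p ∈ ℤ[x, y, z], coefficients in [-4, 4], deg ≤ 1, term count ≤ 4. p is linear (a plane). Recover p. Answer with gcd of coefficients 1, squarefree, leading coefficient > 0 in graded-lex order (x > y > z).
(a) The degree is 1 — the surface is flat (a plane).
(b) From the visible intercepts: one z-axis crossing is at z = 1; no x-intercept at any integer in the box.
(c) Together with the visible shape, these determine p as stated.

3*y + 2*z - 2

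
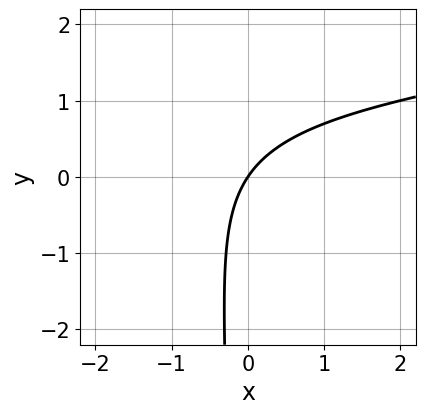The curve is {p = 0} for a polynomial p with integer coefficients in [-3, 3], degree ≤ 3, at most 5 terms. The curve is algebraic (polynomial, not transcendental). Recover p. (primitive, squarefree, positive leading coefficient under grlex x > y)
x*y^2 - 3*x*y + 3*x - 2*y

(a) The degree is 3 — a generic line meets the curve in up to 3 points.
(b) Observable constraints: it meets the x-axis at x = 0 (among the integer gridlines); it crosses the y-axis at the gridline y = 0.
(c) Solving for integer coefficients yields p as stated.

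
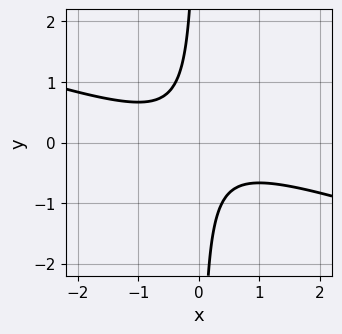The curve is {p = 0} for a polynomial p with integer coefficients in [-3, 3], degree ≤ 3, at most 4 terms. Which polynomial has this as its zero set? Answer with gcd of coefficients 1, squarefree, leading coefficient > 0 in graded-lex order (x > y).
1. deg p = 2. The shape is more complex than any degree-1 curve.
2. Observable constraints: the curve avoids every integer y-axis point in the box; no x-intercept at any integer in the box.
3. The integer polynomial consistent with all of this is the stated p.

x^2 + 3*x*y + 1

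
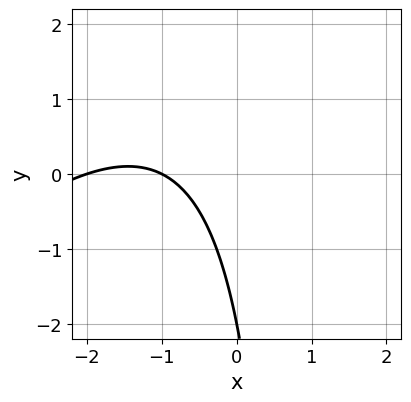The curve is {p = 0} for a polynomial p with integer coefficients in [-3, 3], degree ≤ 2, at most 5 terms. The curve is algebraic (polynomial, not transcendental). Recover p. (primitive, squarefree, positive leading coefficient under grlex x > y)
x^2 - x*y + 3*x + y + 2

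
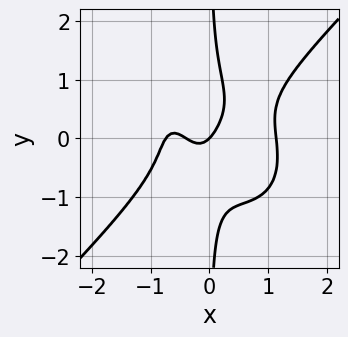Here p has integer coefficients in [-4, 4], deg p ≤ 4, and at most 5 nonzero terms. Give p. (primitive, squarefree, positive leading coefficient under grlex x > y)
The degree is 4 — a generic line meets the curve in up to 4 points.
From the axis intercepts and sections: it crosses the y-axis at the gridline y = 0; it crosses the x-axis at the gridline x = 0.
Matching integer coefficients to the picture gives p.

3*x^4 - 3*x*y^3 - 3*x^2 - x + y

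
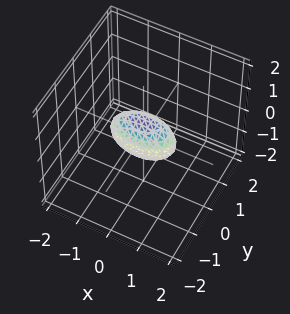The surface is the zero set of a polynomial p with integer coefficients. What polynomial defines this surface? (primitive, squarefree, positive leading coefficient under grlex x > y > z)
deg p = 2.
Symmetries: the y ↦ −y reflection is a symmetry, so y appears only in even powers; mirror symmetry z ↦ −z ⇒ only even powers of z; the x ↦ −x reflection is a symmetry, so x appears only in even powers.
Observable constraints: among the integer gridlines, it crosses the x-axis at x ∈ {-1, 1}.
Matching integer coefficients to the picture gives p.

x^2 + 3*y^2 + 2*z^2 - 1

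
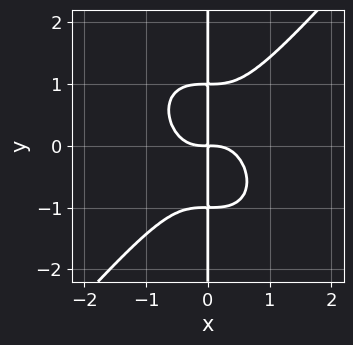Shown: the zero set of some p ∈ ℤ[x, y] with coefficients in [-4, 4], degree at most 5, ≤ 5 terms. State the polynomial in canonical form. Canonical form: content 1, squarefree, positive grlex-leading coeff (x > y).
Degree: no degree-3 curve has this shape, so deg p = 4.
Against the integer gridlines: every point of the y-axis in the box is on the curve.
The integer polynomial consistent with all of this is the stated p.

3*x^4 - 2*x*y^3 + 2*x*y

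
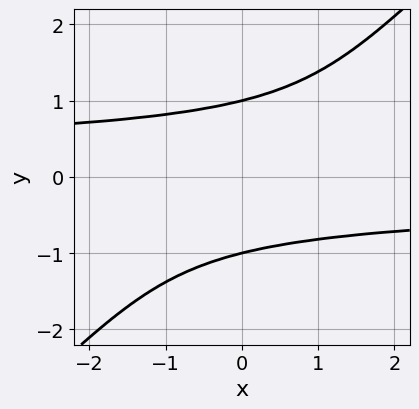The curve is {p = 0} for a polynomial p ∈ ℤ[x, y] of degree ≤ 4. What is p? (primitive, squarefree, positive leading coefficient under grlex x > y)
Degree: no degree-3 curve has this shape, so deg p = 4.
From the axis intercepts and sections: no x-intercept at any integer in the box; the y-axis gridline crossings are at y ∈ {-1, 1}.
Together with the visible shape, these determine p as stated.

x*y^3 - y^4 + 1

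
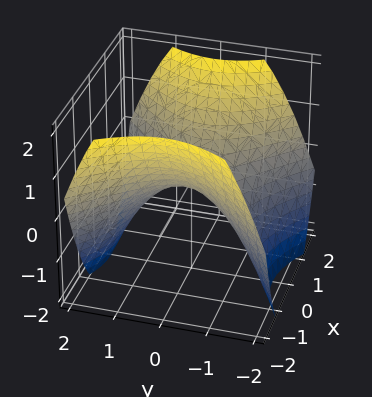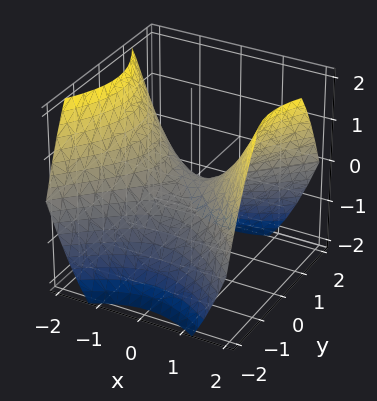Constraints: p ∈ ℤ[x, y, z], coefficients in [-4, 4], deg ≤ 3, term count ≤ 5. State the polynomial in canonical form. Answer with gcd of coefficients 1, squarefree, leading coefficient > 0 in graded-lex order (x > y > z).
2*x^2 - 2*y^2 - 3*z

Degree: a hyperbolic paraboloid; a quadric, so deg p = 2.
Symmetries: mirror symmetry y ↦ −y ⇒ only even powers of y; the x ↦ −x reflection is a symmetry, so x appears only in even powers.
Reading off the gridlines: it crosses the x-axis at the gridline x = 0; one z-axis crossing is at z = 0; it meets the y-axis at y = 0 (among the integer gridlines).
Putting this together gives p.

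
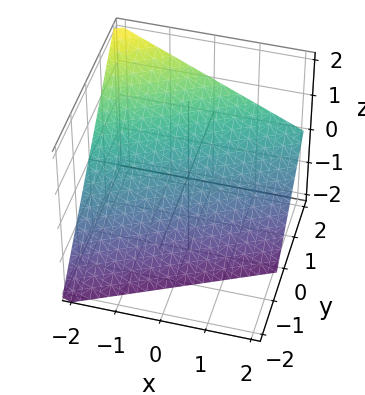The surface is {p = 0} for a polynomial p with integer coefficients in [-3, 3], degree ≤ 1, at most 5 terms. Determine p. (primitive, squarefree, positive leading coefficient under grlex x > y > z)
x - 2*y + 2*z + 2

(a) deg p = 1. The surface is flat (a plane).
(b) Reading off the gridlines: it meets the z-axis at z = -1 (among the integer gridlines); it crosses the x-axis at the gridline x = -2; it meets the y-axis at y = 1 (among the integer gridlines).
(c) Assembling these constraints gives the stated polynomial.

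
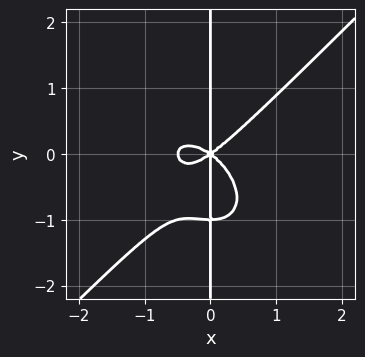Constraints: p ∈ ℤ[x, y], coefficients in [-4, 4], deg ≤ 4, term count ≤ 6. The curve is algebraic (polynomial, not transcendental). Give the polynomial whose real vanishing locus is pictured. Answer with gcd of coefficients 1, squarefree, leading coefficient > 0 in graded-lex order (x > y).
First, degree: no degree-3 curve has this shape, so deg p = 4.
Next, against the integer gridlines: it meets the x-axis at x = 0 (among the integer gridlines); the visible y-axis segment lies entirely on the curve.
Finally, the integer polynomial consistent with all of this is the stated p.

2*x^4 - 2*x*y^3 + x^3 - 2*x*y^2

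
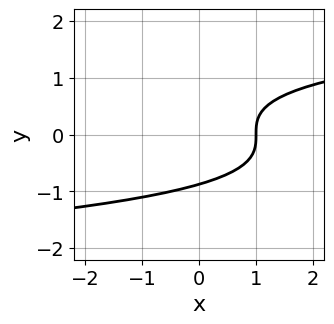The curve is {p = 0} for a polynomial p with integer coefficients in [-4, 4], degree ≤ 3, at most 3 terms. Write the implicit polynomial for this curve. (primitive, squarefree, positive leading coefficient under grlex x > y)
3*y^3 - 2*x + 2

(a) deg p = 3. A generic line meets the curve in up to 3 points.
(b) Reading off the gridlines: it meets the x-axis at x = 1 (among the integer gridlines).
(c) Putting this together gives p.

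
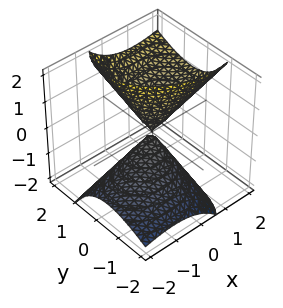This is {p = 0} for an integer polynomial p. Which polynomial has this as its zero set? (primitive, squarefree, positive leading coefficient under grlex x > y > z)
2*x^2 - 3*x*z + 3*y^2 - 3*y*z - z^2

(a) I count 2 distinct pieces. Treating them together as one polynomial.
(b) The degree is 2 — the shape is more complex than any degree-1 surface.
(c) From the visible intercepts: it meets the x-axis at x = 0 (among the integer gridlines); one z-axis crossing is at z = 0; one y-axis crossing is at y = 0.
(d) Fitting integer coefficients to these (and the overall shape) gives p.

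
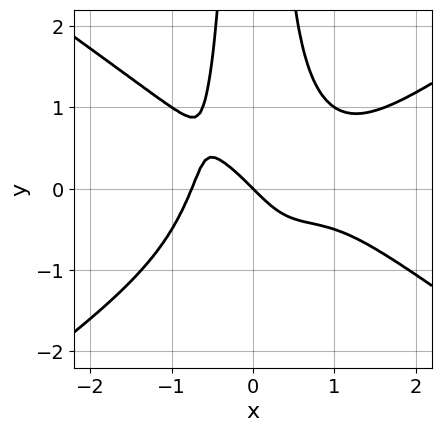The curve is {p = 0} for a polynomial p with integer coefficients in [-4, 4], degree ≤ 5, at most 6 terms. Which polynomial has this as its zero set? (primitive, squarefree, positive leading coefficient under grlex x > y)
x^4 - 2*x^2*y^2 - x^3 + x + y

First, the degree is 4 — the shape is more complex than any degree-3 curve.
Then, from the axis intercepts and sections: one y-axis crossing is at y = 0; it crosses the x-axis at the gridline x = 0.
Finally, fitting integer coefficients to these (and the overall shape) gives p.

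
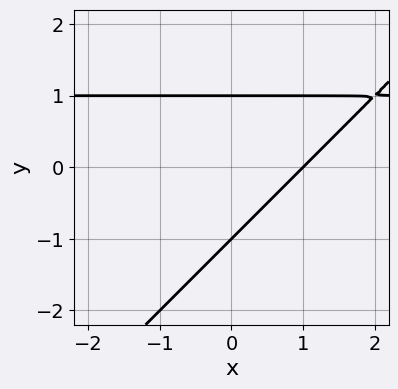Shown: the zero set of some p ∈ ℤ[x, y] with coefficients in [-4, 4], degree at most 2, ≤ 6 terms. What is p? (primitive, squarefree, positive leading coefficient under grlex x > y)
x*y - y^2 - x + 1

First, the degree is 2 — no degree-1 curve has this shape.
Then, checking where it meets the axes: the y-axis gridline crossings are at y ∈ {-1, 1}; it crosses the x-axis at the gridline x = 1.
Finally, assembling these constraints gives the stated polynomial.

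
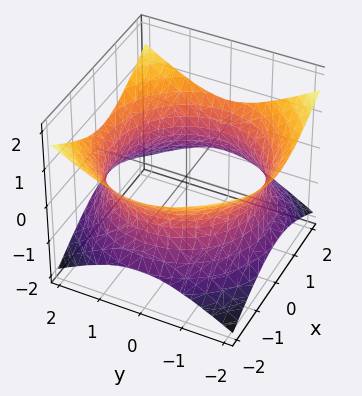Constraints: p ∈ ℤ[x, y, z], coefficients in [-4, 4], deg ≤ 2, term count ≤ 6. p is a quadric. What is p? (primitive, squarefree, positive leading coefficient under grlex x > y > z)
x^2 + y^2 - 2*z^2 - 3

First, the degree is 2 — one connected sheet with a waist; a quadric.
Then, symmetries: it's symmetric under z → −z, forcing even powers of z; every cross-section ⟂ z is a circle, so x, y appear only via x² + y².
Then, against the integer gridlines: the surface avoids every integer z-axis point in the box; a circular section at z = 0 has radius between 1 and 2.
Finally, together with the visible shape, these determine p as stated.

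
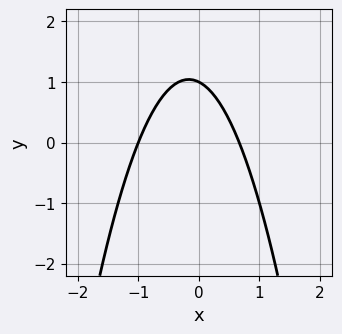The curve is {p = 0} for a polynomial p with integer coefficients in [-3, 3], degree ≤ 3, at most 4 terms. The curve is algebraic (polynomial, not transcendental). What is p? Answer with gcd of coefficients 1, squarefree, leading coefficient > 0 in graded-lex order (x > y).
3*x^2 + x + 2*y - 2

First, deg p = 2. The shape is more complex than any degree-1 curve.
Next, from the axis intercepts and sections: it meets the x-axis at x = -1 (among the integer gridlines); it crosses the y-axis at the gridline y = 1.
Finally, solving for integer coefficients yields p as stated.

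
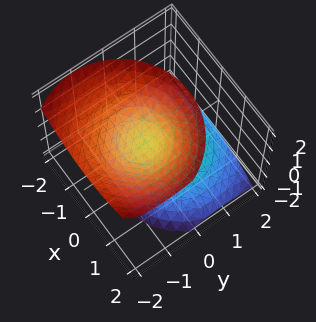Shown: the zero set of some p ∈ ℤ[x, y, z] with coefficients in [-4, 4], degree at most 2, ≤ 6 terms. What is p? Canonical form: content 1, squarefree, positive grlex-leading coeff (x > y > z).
1. There are 2 components. Treating them together as one polynomial.
2. The degree is 2 — no degree-1 surface has this shape.
3. From the axis intercepts and sections: no y-intercept at any integer in the box; no x-intercept at any integer in the box.
4. The integer polynomial consistent with all of this is the stated p.

3*x^2 + 3*y^2 + 3*y*z - 3*z^2 + 1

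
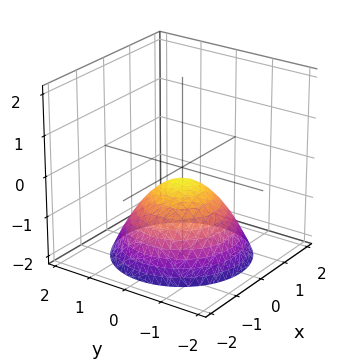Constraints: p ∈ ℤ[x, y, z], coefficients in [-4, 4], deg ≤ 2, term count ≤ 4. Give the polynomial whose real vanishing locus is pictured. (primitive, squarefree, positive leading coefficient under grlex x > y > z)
2*x^2 + 2*y^2 + 3*z + 1

Degree: a generic line meets the surface in up to 2 points, so deg p = 2.
Symmetries: rotational symmetry about the z-axis ⇒ p depends on x, y only through x² + y².
Checking where it meets the axes: it misses every integer gridline on the y-axis; no x-intercept at any integer in the box; a circular section at z = -1 has radius exactly 1.
Solving for integer coefficients yields p as stated.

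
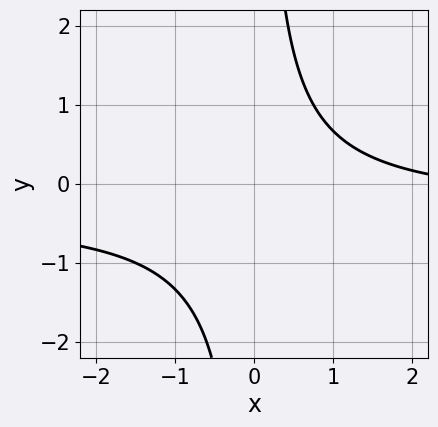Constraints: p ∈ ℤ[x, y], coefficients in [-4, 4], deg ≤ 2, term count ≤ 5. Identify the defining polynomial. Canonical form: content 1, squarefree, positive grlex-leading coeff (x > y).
3*x*y + x - 3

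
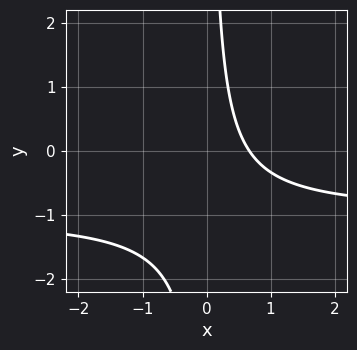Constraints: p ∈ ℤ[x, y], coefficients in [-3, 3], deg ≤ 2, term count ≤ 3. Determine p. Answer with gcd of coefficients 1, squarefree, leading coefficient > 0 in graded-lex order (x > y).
3*x*y + 3*x - 2

deg p = 2.
Against the integer gridlines: the curve avoids every integer y-axis point in the box.
Fitting integer coefficients to these (and the overall shape) gives p.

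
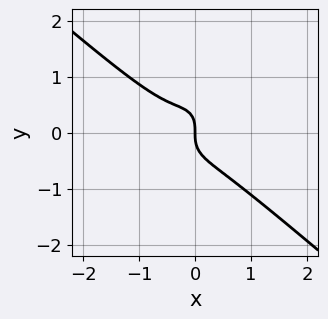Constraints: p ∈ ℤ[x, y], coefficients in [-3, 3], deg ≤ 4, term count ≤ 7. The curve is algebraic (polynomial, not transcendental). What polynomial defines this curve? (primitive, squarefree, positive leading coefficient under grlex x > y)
Degree: a generic line meets the curve in up to 3 points, so deg p = 3.
Checking where it meets the axes: it meets the y-axis at y = 0 (among the integer gridlines); it crosses the x-axis at the gridline x = 0.
These observations pin down the coefficients.

3*x^3 + 2*x^2*y + 2*y^3 + x^2 + x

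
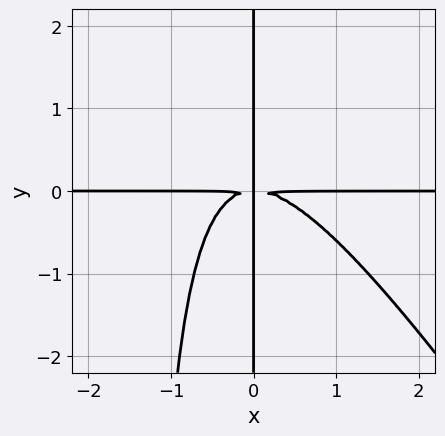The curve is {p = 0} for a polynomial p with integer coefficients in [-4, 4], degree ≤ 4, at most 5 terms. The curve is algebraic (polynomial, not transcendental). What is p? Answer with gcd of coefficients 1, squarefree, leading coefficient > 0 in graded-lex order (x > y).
Degree: a generic line meets the curve in up to 4 points, so deg p = 4.
Observable constraints: the visible x-axis segment lies entirely on the curve; every point of the y-axis in the box is on the curve.
Fitting integer coefficients to these (and the overall shape) gives p.

3*x^3*y + 2*x^2*y^2 + 3*x*y^2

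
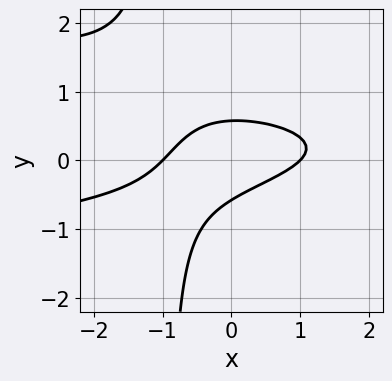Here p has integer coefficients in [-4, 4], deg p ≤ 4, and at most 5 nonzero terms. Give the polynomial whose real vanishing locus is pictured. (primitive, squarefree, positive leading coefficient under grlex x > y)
(a) Degree: a generic line meets the curve in up to 3 points, so deg p = 3.
(b) Checking where it meets the axes: among the integer gridlines, it crosses the x-axis at x ∈ {-1, 1}.
(c) Fitting integer coefficients to these (and the overall shape) gives p.

3*x*y^2 + x^2 - 2*x*y + 3*y^2 - 1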